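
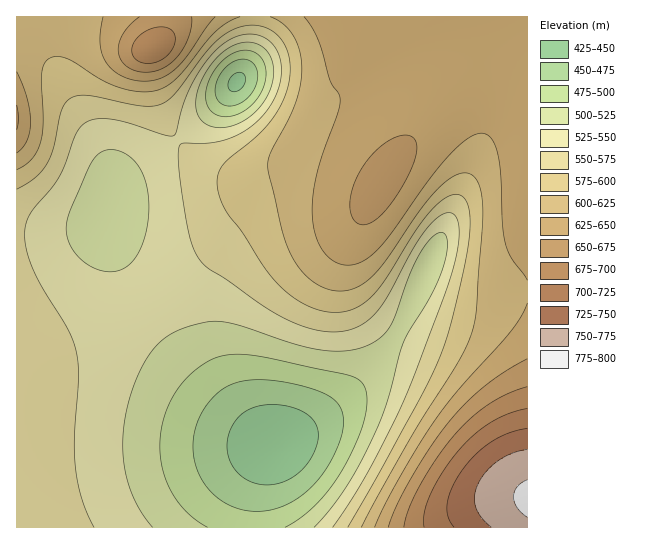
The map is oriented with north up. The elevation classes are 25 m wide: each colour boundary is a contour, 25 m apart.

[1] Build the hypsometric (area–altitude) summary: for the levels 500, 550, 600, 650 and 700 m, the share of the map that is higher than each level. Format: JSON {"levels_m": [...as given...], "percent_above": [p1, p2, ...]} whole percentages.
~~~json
{"levels_m": [500, 550, 600, 650, 700], "percent_above": [88, 59, 36, 8, 3]}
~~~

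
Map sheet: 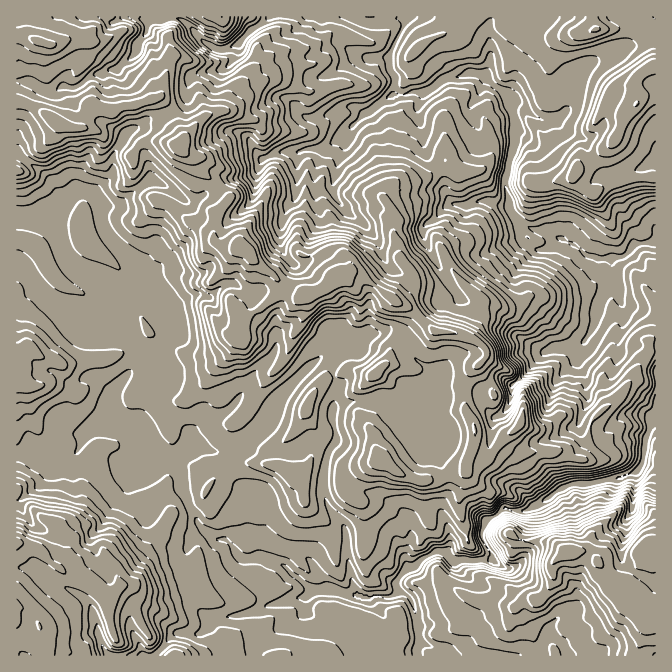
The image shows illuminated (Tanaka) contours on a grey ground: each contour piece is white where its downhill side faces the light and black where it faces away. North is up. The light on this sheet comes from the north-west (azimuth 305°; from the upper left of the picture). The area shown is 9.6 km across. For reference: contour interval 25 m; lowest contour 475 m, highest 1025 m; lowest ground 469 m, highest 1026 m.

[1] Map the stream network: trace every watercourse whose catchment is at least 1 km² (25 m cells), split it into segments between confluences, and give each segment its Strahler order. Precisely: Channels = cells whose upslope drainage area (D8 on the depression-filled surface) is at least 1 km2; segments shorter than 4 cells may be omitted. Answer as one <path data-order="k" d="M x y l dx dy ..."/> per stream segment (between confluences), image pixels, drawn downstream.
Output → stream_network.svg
<path data-order="1" d="M547 635l-5 9 0 3-2 3-5 5-78 0-2-1-3 0-10-6-7 0-10-4-3 0 0-2-4-4 0-13-1-1 0-9-2-1 0-6-1-1 0-3-2-4-7-6-1 0-6-7"/><path data-order="1" d="M95 618l0 4 2 2 0 6 3 7 2 8 5 7 0 2 3 0 2 1 42 0 3-1 18-20 25 0 9-9 0-3 1-4 4-1 20 0 1-2 15-1 2-2 5 0 7-4 3-3 7 0 1-1 12-2 7-4 6 0 2-1 5 0"/><path data-order="2" d="M307 597l5-5 3 0 2-2"/><path data-order="3" d="M365 597l10 0 2-2 3 0 2 2 10 0 6-5 0-5"/><path data-order="3" d="M317 590l11 0 2 2 8 0 2 2 15 1 2 2 8 0"/><path data-order="3" d="M398 587l0-7 17-15"/><path data-order="1" d="M407 565l8 0"/><path data-order="3" d="M415 565l9-8 3 0 8-5 12 0 7 6 13 0 1 2 20 0 2-3 0-7-3-3 0-2-5-7 0-10 22-20 6 0 2 2 16 0 4-3 8-4 4-3 10-5 5-5 3 0 7-5 3 0 2-2 20 0 1-1 7 0 2-2 5 0 1-2 15-1 5-4 5 0 4-6 5-5 0-14 3-3 0-10 3-5 0-7 5-5 0-15"/><path data-order="1" d="M128 488l2-5 14-13 1-3 0-4 2-1 0-5 7-5 5 0"/><path data-order="3" d="M179 470l5 5 0 8 1 2 0 12 4 3 0 5 6 9 2 8 17 16 10 0 3 4 2 0 5 5 3 7 5 4 15 0 3-1 2 1 5 0 5 4 3 0 2 2 3 0 4 1 11 12 2 0 5 5 2 0 8 8 5 0"/><path data-order="1" d="M57 463l5-5 3-1 3-2 6 0 4-5 4-7 0-3 2-2 0-3 10-10 3-2 5 0 6-3 6 0 1 2 3 0"/><path data-order="2" d="M159 452l3 3 2 0 15 15"/><path data-order="2" d="M194 442l-12 13-3 3-2 0 0 7 2 2 0 3"/><path data-order="1" d="M412 427l-7-4-5-5-2-5-10-10-1 0-3-3"/><path data-order="2" d="M118 422l4 0 10 5 3 3 2 0 22 22"/><path data-order="2" d="M384 400l-27 0-2 2-8 0-2 1-7 0-3 2 0 27 2 1 0 7-9 12 0 3-1 2 0 5-2 1 0 9-1 1 0 22 1 2 0 3 5 10 12 12 3 6 0 6 2 1 0 22 1 1 0 7 2 2 0 10 4 7 0 3 1 1 0 4 3 2 4 0 3 3"/><path data-order="1" d="M240 395l-3 7-12 11-6 4-4 0-1 1-5 0-4 4-1 0-10 10 0 10"/><path data-order="1" d="M430 387l-5 3-3 0-7 3-7 7-1 5-7 0-2-2-3 0-3-3-8 0"/><path data-order="2" d="M124 378l-10 10-4 7 0 12 2 1 0 7 6 7"/><path data-order="1" d="M530 368l19-18 3-2 22 0 6-5 2 0 7-6 6-14 0-5 2-1 0-5 2-2 0-5 1-2 0-3 7-13 7-7 0-12-2-1 0-5 5-4"/><path data-order="1" d="M330 348l-52 50-8 17 0 5-16 17-14 6-6 5-4 0-6 4-10 0-7-4-5-5-3-1-5 0"/><path data-order="2" d="M134 342l4 6 0 5-1 2 0 3-5 10-8 9 0 1"/><path data-order="1" d="M70 320l8 8 6 0 3 4 1 0 7 5 13 0 2-2 5 0 3-2 4 4 3 1 3 0 4 4 2 0"/><path data-order="1" d="M144 277l1 3 10 10 0 2 12 11 0 39-7 6-1 4 0 5-4 5-1 0-4 3-10 5-6 0-7 7-3 1"/><path data-order="3" d="M617 258l3-1 4 0 3-4 2 0 8-8 3-2 15 0"/><path data-order="1" d="M539 250l5 0 1-2 4 0 8-8 5 0"/><path data-order="1" d="M425 242l0-4-1-1 0-10 3-4 5-1 16-17 20 0 7-3 15 0 7 3 11 0"/><path data-order="3" d="M562 240l2 2 5 0 5 5 3 0 7 6 6 4 5 0 2 1 20 0"/><path data-order="1" d="M287 207l8-9 0-6 2-2 0-37 1-1"/><path data-order="1" d="M344 207l-7-7-3-7 0-15 1-1 0-5 2-2 0-5 1-2 2-8 5-8 0-4 3-5 0-3 2-2 0-5 2-1"/><path data-order="3" d="M508 205l4 7 15 15 3 1 4 0 1 2 10 0 7 3 3 4 4 0 3 3"/><path data-order="2" d="M92 192l-5 0-2-2-8 0-12 10-1 0-10 10 0 13 3 7 1 12 4 5 0 3 3 7 9 10 1 0 3 3 4 0 5 3 3 0 2 2 3 0 7 3 15 17 0 5 3 3 0 4 2 1 0 9 2 1 0 4 3 6 0 5 5 5 2 4"/><path data-order="1" d="M97 192l-5 0"/><path data-order="1" d="M144 185l-12 10-2 0-10 10-15 0-13-13"/><path data-order="1" d="M264 158l10-5 3 0 1-1 20 0"/><path data-order="2" d="M298 152l4-2 3 0 2-2 17 0 6-5 2 0 12-11 1 0 5-5 2 0"/><path data-order="2" d="M352 127l13-14"/><path data-order="2" d="M365 113l5-1 14-12 3-2 7 0 4-3"/><path data-order="3" d="M514 108l0 37-2 2 0 5-2 1 0 9-2 1 0 9-3 6 0 10 3 7 0 10"/><path data-order="3" d="M398 95l7 0 7-3 16 0 14-12 6-3 12 0 2-2 22 0 11 12 2 0 8 6 3 10 6 5"/><path data-order="1" d="M72 88l8-3 8-8 4-2 8 0 7-5 10 0 20-18 0-5 1-2 0-3 7-7 2-3 0-7 2-3 1-2 12 0 2-2 15 0 3 2 3 3 2 0 22 22 10 5 5 0 10-5 5 0 3-3 0-2 8-8 2 0 6-7 2 0 8-8 80 0 10 5 6 0 1 1 19 0 10-5 6 0 0 2 4 3 0 5-6 7-8 17 0 16"/><path data-order="1" d="M572 82l0 20-3 6-10 10-5 0-2 2-10 0-7-3-13-14-8 0 0 5"/><path data-order="2" d="M390 68l2 5 3 4 0 8-1 2 0 5 1 0 3 3"/><path data-order="1" d="M370 58l5 0 2-1 11 0 0 10 2 1"/>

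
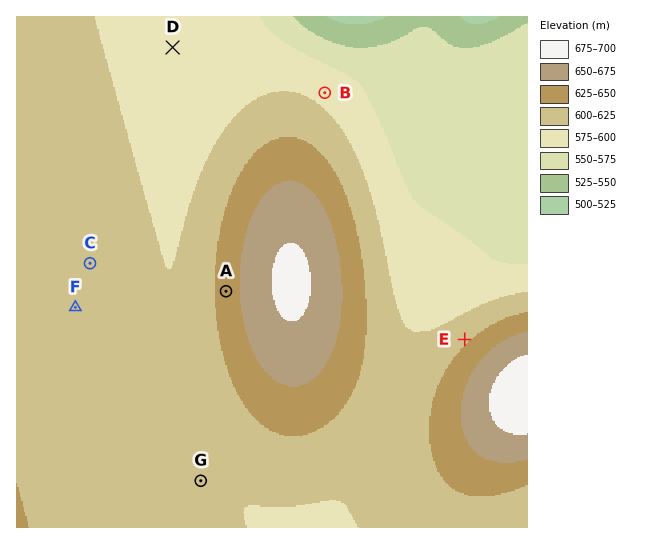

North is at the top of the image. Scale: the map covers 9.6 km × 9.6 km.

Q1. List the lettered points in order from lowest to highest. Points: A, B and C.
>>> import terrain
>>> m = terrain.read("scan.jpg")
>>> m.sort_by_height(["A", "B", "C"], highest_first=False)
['B', 'C', 'A']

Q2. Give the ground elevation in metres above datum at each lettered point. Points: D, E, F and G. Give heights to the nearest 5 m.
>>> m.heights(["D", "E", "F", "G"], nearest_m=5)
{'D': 590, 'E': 620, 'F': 610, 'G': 605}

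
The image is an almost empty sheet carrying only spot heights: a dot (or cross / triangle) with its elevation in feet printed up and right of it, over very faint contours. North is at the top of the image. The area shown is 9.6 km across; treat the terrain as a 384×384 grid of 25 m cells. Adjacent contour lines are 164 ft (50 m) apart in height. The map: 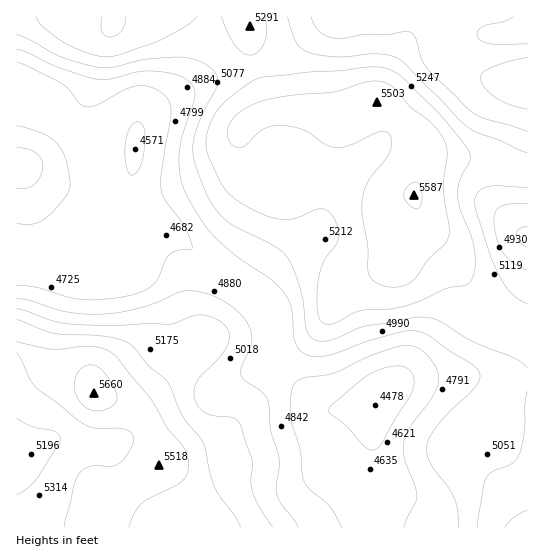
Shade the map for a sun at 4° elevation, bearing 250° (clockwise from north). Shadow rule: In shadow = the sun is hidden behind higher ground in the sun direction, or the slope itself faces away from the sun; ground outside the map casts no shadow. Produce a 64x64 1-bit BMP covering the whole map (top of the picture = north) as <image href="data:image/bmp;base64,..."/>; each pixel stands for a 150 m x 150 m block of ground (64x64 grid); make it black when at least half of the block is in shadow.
<image width="64" height="64" href="data:image/bmp;base64,Qk0+AgAAAAAAAD4AAAAoAAAAQAAAAEAAAAABAAEAAAAAAAACAAATCwAAEwsAAAIAAAAAAAAA////AAAAAAAAAAAP+PAAAAAAAA//+AAAAAAAH//wAAAAAAA///AAAAAAAP//8AAAAAAB///4AAAAAAf///gAAAAAB/v/8AAAAAAP///wAAAAAA////AAAAAAH///8AAAAAAf///wAAAAAB////gAAAAAP///+AAAAAB////8AAAAAP////wAAAAP/////gAAAB/////+AAAAP////jwAAAA////gAAAAAD///8AAAAAAP///gAAAAAB//z+AAAAAPP/+P4AAAAD///4/gAAAAP//+H+AAAAA//+Af8AAAAH//wD/gAAAB///gf8AAAAP//+B/gAAAB8//4HwAAAAPwH/gAAAAAA/AAAAAAAAAH8AAAAAAAAAfwAAAAAAAAD/AAAAAAAAAf8AAAAAAAAH/wAAAAAAAA//AAAAAAAAD/8AAAAAAAAP/wAAAAAAAB//AAAAAAAAH/8IAAAAAAAf/x4YAAAAAB/+HhwAAAAAD/w/HgAAAAAP/D+eAAAAAA//f54AAAAAD/9/jAAAAAAP/34MAAAAAB//AAAAAAAAH/8AAAAAAAA//wAAAAAAAH//AAAAAAAB//8AAAAAAAP//wAAAAAAA///AAAAAAAH//8AAAAAAAf//wAAAAADB///AAAAAB+D//8AAAAA/4B/8AAAAAD/gA4AAAAAAf+AAAAAAAAB/4AAAA=="/>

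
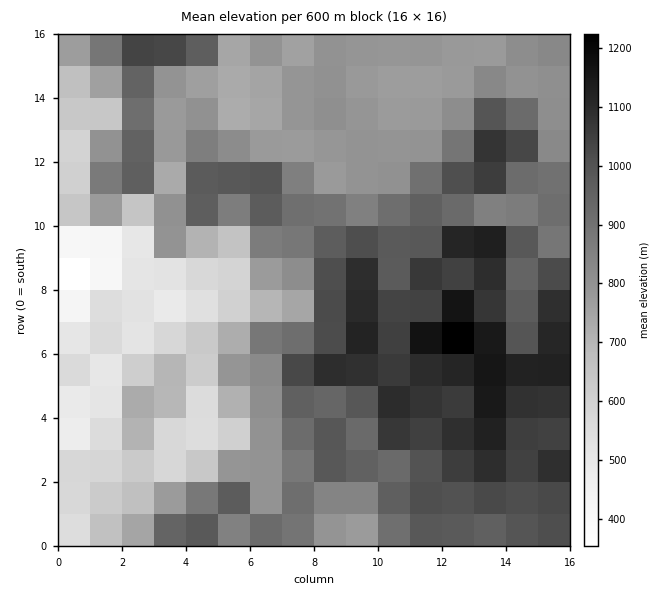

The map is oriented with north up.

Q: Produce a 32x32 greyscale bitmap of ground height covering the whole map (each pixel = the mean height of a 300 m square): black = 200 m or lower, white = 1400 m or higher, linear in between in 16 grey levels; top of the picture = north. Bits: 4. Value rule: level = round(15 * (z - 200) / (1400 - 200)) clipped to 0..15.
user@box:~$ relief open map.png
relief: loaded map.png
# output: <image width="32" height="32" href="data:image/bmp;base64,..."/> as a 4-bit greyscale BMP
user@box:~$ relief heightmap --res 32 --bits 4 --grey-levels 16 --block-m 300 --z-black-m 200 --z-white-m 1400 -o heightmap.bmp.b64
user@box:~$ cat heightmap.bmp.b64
<image width="32" height="32" href="data:image/bmp;base64,Qk12AgAAAAAAAHYAAAAoAAAAIAAAACAAAAABAAQAAAAAAAACAAATCwAAEwsAABAAAAAAAAAAAAAAABEREQAiIiIAMzMzAERERABVVVUAZmZmAHd3dwCIiIgAmZmZAKqqqgC7u7sAzMzMAN3d3QDu7u4A////AEVWeJqph4uYeIeZqqmZqqpFZmeKqZh6qIeHiaqqqqqqRWVXiJq5eKmIiJqqqqqqqlVVVmZ4qXeJiImaqqq6qrtVVVVVVoiHeZqZmaqru6u7RUVlRFVnh3qqmpmqu7u7u0RFZlRFVnd6uZq6qrzLuqszNWdUREWIi7mZu7u7y7urMzVnZVRHl4qZmry7q8u7u0Q1Z3ZUaHiaqau7u6vMy7xURFZ2RYd4q7u7u7u7zMzMVURGdVeGeau8yqvLzMy7vEVUNWVWZ5mpm8urzM3cuqw0VUREVWeImJzLu83dy6q8M0VERFRWZmery7qrzcqqvDNFVERERWZnmruruqzKmrsiM0REREV3d5zKqrurypq7ISI0RFVGeIiby6mrq8uZqjIiJGdlVomJmqu5mr3cqZkzNDaJhmeJiZqqqaq7u7qYRmZViZl4mZmamZmqmYiJmFeIhViqmaqZmIiJmZmIiJlGiZlmqpqqmHd4eJqqqpiJRomqlYqqqYd3eHeJqry4ikaJmpWJmId3d3h4iJq8uXhVZ4qWiXd3d3eHeHd5q7qIVVZ6lnh2d3eId3d3eKupiGZWioZoZ2d3h3d3d3iamHhmZ6l3Z2d3eId3d3d3iId4ZnmpiIdnhniHd3d3d3iHiGeJq6qZd4d4iId3d3d3iIh4mau6qXeId3d3d3d3d3iI"/>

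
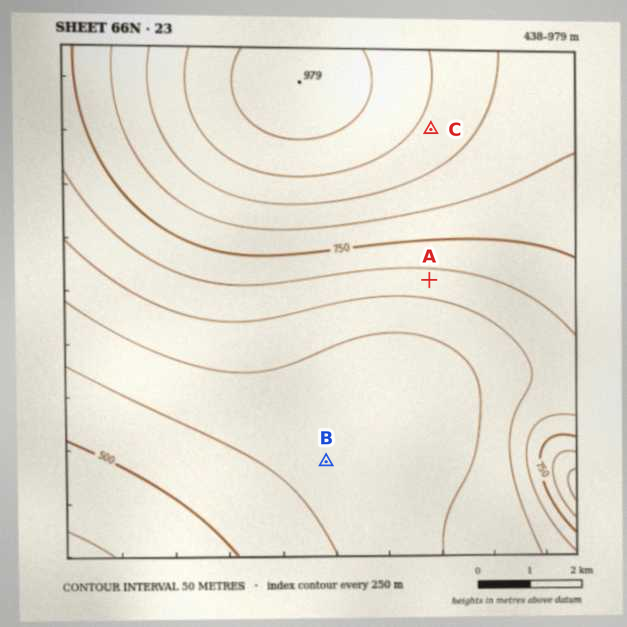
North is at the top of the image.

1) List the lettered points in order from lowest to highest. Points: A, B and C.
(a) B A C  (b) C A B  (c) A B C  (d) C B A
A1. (a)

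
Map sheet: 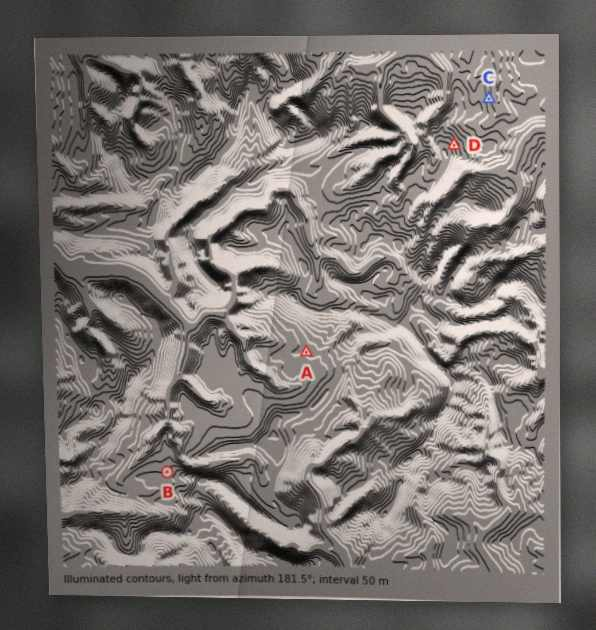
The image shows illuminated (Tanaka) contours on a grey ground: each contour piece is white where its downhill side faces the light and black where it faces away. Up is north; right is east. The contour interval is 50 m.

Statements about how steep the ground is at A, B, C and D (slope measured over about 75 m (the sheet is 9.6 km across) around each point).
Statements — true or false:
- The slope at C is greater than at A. true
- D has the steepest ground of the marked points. true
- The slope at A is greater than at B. false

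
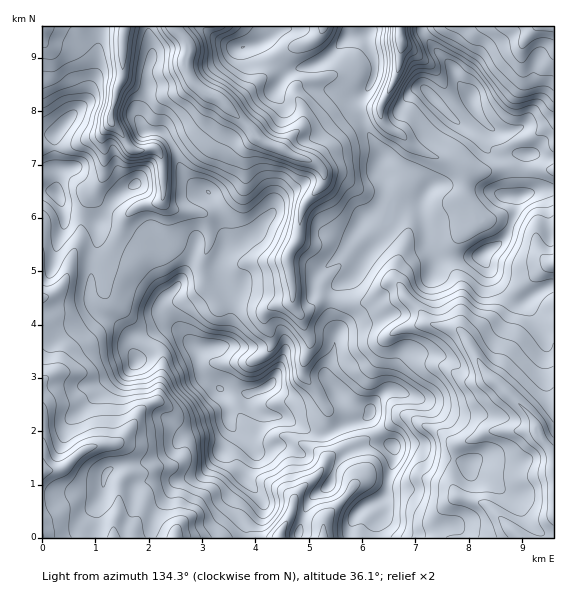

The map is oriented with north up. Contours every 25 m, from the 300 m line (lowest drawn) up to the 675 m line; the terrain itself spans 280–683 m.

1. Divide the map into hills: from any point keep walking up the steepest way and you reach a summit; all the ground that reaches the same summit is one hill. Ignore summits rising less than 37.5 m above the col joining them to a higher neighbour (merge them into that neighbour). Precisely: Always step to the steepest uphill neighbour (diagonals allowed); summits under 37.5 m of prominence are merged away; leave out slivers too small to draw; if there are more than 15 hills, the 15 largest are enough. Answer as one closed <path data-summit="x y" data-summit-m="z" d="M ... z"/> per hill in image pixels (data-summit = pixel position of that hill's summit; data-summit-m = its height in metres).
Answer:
<path data-summit="269 385" data-summit-m="683" d="M400 26l-76 0-3 7-10 9-19 5-16 10-5 4-5 14-37 31-26-15-12-11-5-12 3-21-4-8-12-13-48 1-3 52-5 10-7 30 21 30 6 2 18-2 6 6 2 12 0 30-3 5-21 4-12 9-9 22-14 22-5 2-18-4-8 1-3 5-3 13-8 13-17 10 1 239 511-1-1-274-6 3-26 20-10 10-8 14-35 29-11-10-28-6-24-27-4-9-5-5-9 1-15 16-9 4-42-4-18 14-4 0-6-9 0-17-6-30 11-18 5-32 18-20 4-11-3-7-9-7-21-7-10-6 11-14 7-5 16 3 39-26 24 2 3-4 17-38 3-19z"/><path data-summit="471 99" data-summit-m="569" d="M553 26l-152 0 1 22-4 24-17 35-2 2-24-2-39 26-16-3-7 5-11 14 10 6 21 7 9 7 3 7-4 11-18 20-5 32-11 18 6 30 0 17 6 9 8-2 14-12 42 4 9-4 15-16 9-1 5 5 4 9 24 27 24 4 8 4 0-47-8-16-2-17 8-15 22-17-15-23 0-23-3-5 13 3 15 0 17-4 46 2z"/><path data-summit="57 195" data-summit-m="564" d="M124 26l-82 1 1 271 16-9 8-13 3-13 3-5 8-1 18 4 5-2 14-22 9-22 12-9 21-4 3-5 0-30-2-12-6-6-15 2-9-2-21-30 7-30 5-10z"/><path data-summit="483 255" data-summit-m="568" d="M515 167l-24 4-26-2 1 27 15 23-22 17-8 15 2 17 8 16-2 44 8 11 25-18 29-35 26-20 7-3 0-92z"/><path data-summit="244 47" data-summit-m="500" d="M323 26l-149 1 11 12 4 8-3 21 5 12 12 11 26 15 37-31 5-14 5-4 16-10 19-5 10-9z"/>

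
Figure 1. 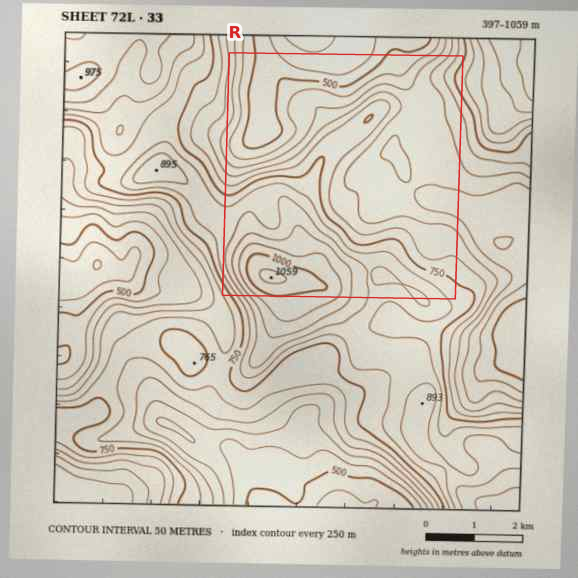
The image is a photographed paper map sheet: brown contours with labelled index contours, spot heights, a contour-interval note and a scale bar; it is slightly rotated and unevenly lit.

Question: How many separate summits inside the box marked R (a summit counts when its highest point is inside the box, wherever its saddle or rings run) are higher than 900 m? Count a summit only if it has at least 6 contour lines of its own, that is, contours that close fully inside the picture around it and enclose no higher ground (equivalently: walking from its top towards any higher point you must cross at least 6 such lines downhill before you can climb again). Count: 0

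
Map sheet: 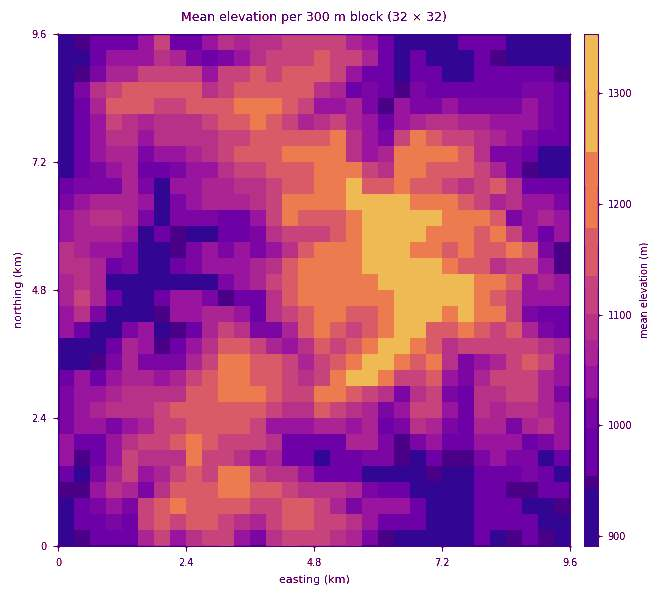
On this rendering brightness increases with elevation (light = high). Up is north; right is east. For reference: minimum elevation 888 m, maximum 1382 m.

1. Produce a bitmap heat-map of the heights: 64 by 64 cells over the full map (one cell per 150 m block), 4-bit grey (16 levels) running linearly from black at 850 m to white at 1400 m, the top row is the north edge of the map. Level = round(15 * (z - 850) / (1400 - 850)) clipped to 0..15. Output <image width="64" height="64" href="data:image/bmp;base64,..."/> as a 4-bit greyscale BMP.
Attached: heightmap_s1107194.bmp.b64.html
<image width="64" height="64" href="data:image/bmp;base64,Qk12CAAAAAAAAHYAAAAoAAAAQAAAAEAAAAABAAQAAAAAAAAIAAATCwAAEwsAABAAAAAAAAAAAAAAABEREQAiIiIAMzMzAERERABVVVUAZmZmAHd3dwCIiIgAmZmZAKqqqgC7u7sAzMzMAN3d3QDu7u4A////ACIjMzRCRoZVZ3d3ZDVnh4dndmZUMiEREREjMyIjMyIiIzNDNDJXhmZ3eIhlRniHh3d3dlQyIiIhESIzMiMzMzISM0NEM2iHd3iIh2VWeIiIeHd2VDMzMyIREjMzMzMyIRI0REQ1aIiIiZiId3Z3iJmHd3dlREREMiESM0MzQyIiEzRERUR5mZmYmZiHdneJmIdlVWZlVUMhERI0RDQyIjIiNFVVZFeJqpiJmZiHiJh4h2ZURGZlMhEREjREQyIzMzIkVVZlRniamIiamYiZh2d3dlVDNVQyESISNEQyI0RDQyNWd3ZUZ4mYiJqqmYiHZmZmZmQiIiESMhIjRDI0RDJEI0Znh2VWeJiImqmHeIdlVEVVMhEREiIyEjREMzREIkQiNFaHZmZnmYiJmXVVZ2QyIiIRIzITMzIiNERERUMjVCM0VndmdmeJh4iHVVVEVDIiIiRUMyNDQiI1VURUMjRVQ0RWeHd2d5qHd2VWd1MiIkVVZlRCJFRCM0VVRVMjRWVTRVZ4d3eJq5h2ZniHQ0QzNGdlVTI1VEI0VmVVQ0RVVVQzVWeIeJmqqIiIh3U1QzRUVmZjI0ZVUjRWZVQ0VmZFVVRERWiId4mZiIh3VFRFVWVWdkJEZ2ZTJVZmVEZmZVVWZmZVVmZ3eImYiHZmZFd3dlZlQ1V3ZmQkZmVFZ3ZVRFVmZndmd4iIiZmId3d1Z4h3ZmVDRnd3dCR3ZWZ3ZmVFVVZmd3d3eJiJmIiJiHZniId3dmNFeHdlJHdmd3ZmVUVVVmZ3dmd3mYmZmamHdniZmHd3dURnh1Qkd3Z4hmZUVVZmZnd2ZmeJmZmaqYiIeIq6mYiHVVeHUzRnd3eHZlVVVVVWZmZmZniZqqqYiYd3eKu7qql2Z4hkRVZ4eIdmVSNFM0VmZVVmd4mqqZmZh2ZnibzMqYh4mGQ1ZneIiGZlEjMzRWZUVVZniZqZmZiHV3d4msyqqYmYdkRFVniId2URIjM1ZlNFRGZ4iZmZiHZXh3iavMy6mal1VVZ2eJh3ZRERIjRWZDM0VmeJmYh3dWeIeJqrzMy5qWV2d3d4l3ZmMhERJGZlMiRFZ3iId1VVaImHiaq7zbqnaId3d3iHdmZUIiETVmUyIjRWd3dkNFZ4mYd4maq8uqeJmIh3iHVmVFZVMhE0VCI0NGZ3ZlNWd4iamIeJmqy7qIq6iIiIdTIzVmdTIRJDI1VVZnZmQ2d4iZqpiIiZrMy6m8y5mYdkM0JWZ2QyESI0ZmZmZlU0Z3iZqqqZmJmszdus3MupdkM2VVZ3dUMREkVmZlVERCVniJmqqqmaqr3e273cqpd2Y0ZlZndlQhESNFVVQyIiNWeImqqqqZqqzu7sztypiJh0VmVmd3UyIhEjQzMiNVVWd4iaqqqZq6vN3u3e7LmaqXRmZmd3ZTJDIRIhEiNWZmd3iZqqqpqru83N7t3cy7lmVWVVZ3dlM1QhIiM0RWVWZ3eJmpqqqrzM3czdy6qphmZnZTNndmU0VCEjRVVWVVZmZ3iZmqqqvd3Mu8yph3dmiqhkMmdmZUVTISI0VWVEVmVVZ5maqqrMzMu6upiZmHirqGQjZmZVVlMiIiI0VDVlRFZ2iYmZqru7u6mZirqXiqmXUyRlZlZmVDI0MiIiRVQ1Z4d5iImaq7u7uqqruoiamHYyRlVmZmZlQiRDMiIjM0VniHd3iJq8y7zLu7upirp2VDRmVmZmZmVDI0VURDM0VniZh4iJmrzczMy7qqmbuFREVmVVVmZmZlQiRVVVVVVWeKqZqYmrvN3d3Mu7u7qXRnZmVVVWZmZmZTJFVVZmZmZ4qpq6mbvN3cu7u7uql2VXZlVVRVVlZmZkIkVmZmZnd3ipiauqvMu8upmZmYd2Z3dVVEREVVVVZmUjVmZmZmZ3eKmJq6m7qZq6mIiHdmeIhlRERDREREVmVCNVVWZmZmZ4iImrmbuYiKqYiHd3iIhlQ0QzMzM0VWZDMjREVWZ3d3d3iauoqod3m6mYiIiHdmUyMyIiNFVmZlRUVmZmd3eIiZiaq6iJhmebqpmZmXZlVDIiISI1VVZmVGVFZnd3iIiZmZqbuHd1Z4uqqqqodlVDMyIiIzRFZmZVZmZWd3iIiIiaqZqoZlRWiru6qYd2VVREMjMiNEVndmVmZmZ3d4iIiImZial2VEZ4q5mIh3ZmZVQ0RCM0VWdmZmZ3d2d3eIiId4h5mIdlNGeJiHd3dmZmVERDEzRVZ2ZmZ3d3d3iJmYh2Z3iHdmZDVndndmZmVVZVREMSNFZ4d2ZmZneIiZqqmIdVVndlVUNWVVZ2VWZVVWVEMyM0VnmYh3Z3eIiZmrupmYZEZ3ZUM1ZURWZVVVVFVVQyIzVniJmZiHiYiIiZqZmZmGREVlQyRVVEREREREVVVDMjRWd4iIiZmZh3eImZmZmIdmU0VTIkVUMzNEREREREQyM0V3d4iImImGV4iZiIiIh2d0M0QyNFQzMzNEQ0RERDIjNGdmeIeIiIZXiIiIiIiIiHVDIiIkQzMiMzMzREMzMiI0VmZWd4d3dFd3d4eIiIiIdmVUMiMzMyIjMzMzMzMhIjRFVlV3dmVTVlVWd3iIiIiHdlQyEzMzIiMzMjMyIiEiI0VVRGdmVDIzNFZ3d3h4iHd3VCITMiISMzMiIiIiEiIzRFVEZ3VCNEVmZ3d3d4iIdnZUMhIiISM0QzIhERESIzMzRDRndTJWd3ZWZnd3h3d1ZUQyIREhIzMzMzMiIi"/>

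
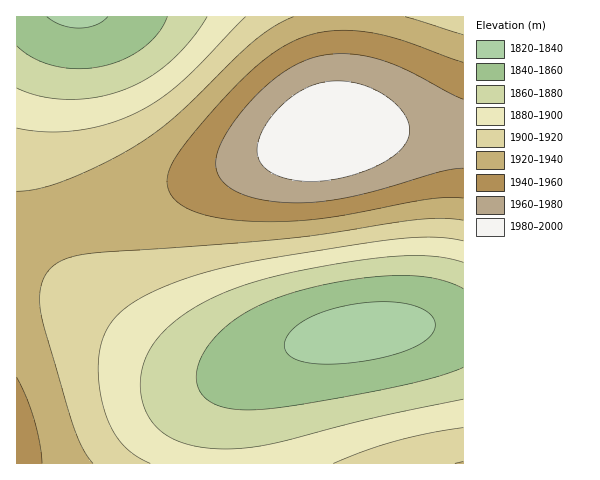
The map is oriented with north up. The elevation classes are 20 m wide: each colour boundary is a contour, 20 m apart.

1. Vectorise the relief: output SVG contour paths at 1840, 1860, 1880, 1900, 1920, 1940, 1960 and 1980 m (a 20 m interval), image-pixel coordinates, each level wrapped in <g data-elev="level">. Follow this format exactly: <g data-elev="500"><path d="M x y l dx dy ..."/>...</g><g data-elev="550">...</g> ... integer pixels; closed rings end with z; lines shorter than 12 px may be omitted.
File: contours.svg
<g data-elev="1840"><path d="M311 363l-13-3-9-5-4-6 0-8 4-8 9-8 12-7 15-7 36-8 35-1 14 2 11 4 9 6 5 7 0 8-7 9-11 8-16 7-22 5-25 5-24 1z"/><path d="M108 17l-12 8-18 3-17-3-14-8"/></g><g data-elev="1860"><path d="M463 367l-31 11-48 11-86 16-43 5-25-1-18-6-12-11-4-14 2-11 4-12 9-13 11-12 12-10 15-9 35-16 53-13 55-6 21 0 19 2 17 4 14 7"/><path d="M167 17l-9 16-15 15-20 12-22 7-24 2-23-3-21-8-16-12"/></g><g data-elev="1880"><path d="M463 399l-92 19-101 26-27 4-25 1-17-2-16-3-13-6-11-7-8-8-7-12-4-13-2-13 2-14 4-14 7-13 11-12 13-12 16-12 39-19 28-9 32-8 84-14 27-2 23 0 20 2 17 4"/><path d="M207 17l-17 24-21 21-22 16-23 12-28 7-28 2-27-3-24-8"/></g><g data-elev="1900"><path d="M150 463l-20-11-14-17-11-22-6-27 0-26 4-23 10-17 17-15 22-13 30-12 33-10 37-8 148-23 35-2 28 4"/><path d="M463 428l-34 5-34 8-30 10-32 12"/><path d="M246 17l-66 66-22 17-22 13-30 11-30 7-30 1-29-4"/></g><g data-elev="1920"><path d="M93 463l-10-15-9-21-33-113-1-16 2-14 5-12 9-8 15-7 23-4 193-14 134-20 23-1 19 2"/><path d="M463 35l-58-18"/><path d="M294 17l-20 9-19 14-77 74-19 16-21 14-34 19-38 17-27 9-22 2"/></g><g data-elev="1940"><path d="M42 463l-2-21-6-23-8-22-9-20"/><path d="M463 62l-61-22-34-8-19-2-17 1-17 2-15 5-17 9-18 12-18 16-21 21-28 31-19 25-9 16-3 13 1 8 4 7 7 7 9 6 26 8 34 4 32 1 34-3 35-5 77-15 20-1 17 0"/></g><g data-elev="1960"><path d="M463 99l-56-29-29-11-16-4-16-1-16 0-14 3-15 5-16 9-16 12-16 15-16 19-12 19-7 15-2 13 1 8 4 7 6 7 9 6 26 8 31 3 27-1 29-5 32-8 59-17 23-4"/></g><g data-elev="1980"><path d="M302 181l21 0 24-4 23-8 19-10 13-11 7-11 0-12-5-12-9-10-13-9-14-7-15-5-16-1-14 1-14 5-13 7-16 12-13 16-8 16-2 14 3 10 10 10 14 6z"/></g>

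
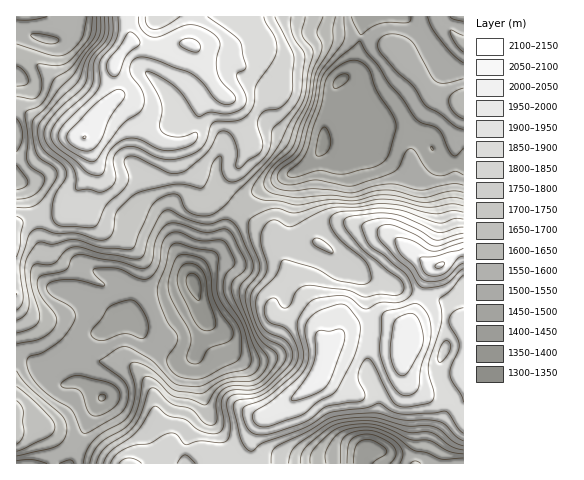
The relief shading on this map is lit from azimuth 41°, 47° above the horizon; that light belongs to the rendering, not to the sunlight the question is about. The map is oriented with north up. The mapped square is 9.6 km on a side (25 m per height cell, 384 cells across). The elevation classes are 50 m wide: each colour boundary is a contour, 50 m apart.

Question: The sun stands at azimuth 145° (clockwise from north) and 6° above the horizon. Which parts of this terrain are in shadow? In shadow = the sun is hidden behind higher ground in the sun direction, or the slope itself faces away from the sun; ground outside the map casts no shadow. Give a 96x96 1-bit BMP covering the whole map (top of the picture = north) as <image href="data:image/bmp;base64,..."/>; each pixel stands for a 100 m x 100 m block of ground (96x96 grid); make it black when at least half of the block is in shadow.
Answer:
<image width="96" height="96" href="data:image/bmp;base64,Qk2+BAAAAAAAAD4AAAAoAAAAYAAAAGAAAAABAAEAAAAAAIAEAAATCwAAEwsAAAIAAAAAAAAA////AAAAAAAAB/+AAAAAAAAf+AAAB//AAAAAAAA/+AAAB//AAAAAAAA/8AAAD//AAAAAAAAf4AAAD//AA/wAAAAHwAAAD//gB/4AAAAAAAAAD//wB/4AAAAAAAAAH//xx/8AAAAAAAAAH//55/8AAAAAAAAAH//49/8AAAAAAAAAP//4///wAAAAAAAAP//4///8AAAAAAAAf//8////AAAAAAAA///8////gAAAAAAA///8////4AAAAAAB///8////8AAAAAAB///9/////AAAAAAD/////////gAAAAAD/////////wAAAAAD/////////4AAABgD/////////4AAAB4D/////////4AAAD4H/////////4AAAD8D/////////4ADAD8D/////////4AHAD8AB////////wAHgB8AB////////gAPgB4AB////////gAPgAgAA//3/////wAPgAAAAf/H/////4APwAAAAP8H/////4AP4AMAAHAH/////+AP8AcAAAAH///7//gf+AcAAAAH///5//w//AcAAAAH///5//4//AcAAAAH///9/////AAAAAAH/////////AAAAAAH////////+AAAAAAP////////+AAAAAAH////////8AAAAAAH////////wAAAAAAD////////gAAAAAAD//////f+AIAAAAAB/////+f8AfAAAAAB/////4fwA/gAAAAB/////wfAA/4AAAAB/////AOAH/8AAAAA///8+AAAP/8AAAAAf//4YAAAP/8AAAAAP//wDAAD//8AAAAAAH/4HgAP//8AAAAAAB/8HwB///8AAAAAAAf/P//////AAAAAAAB////////8AAAAAAB/////////AAAAAAB/////////gAAAAAB/////////wAAAAAB/////////4AAAAAB/////////8AAAAAA/////////+AAAAAAP////////+AAAAAAH////////8AAAAAAH//////7/4AAAAAAD//////z/gAAAAA4B//////jAAAAAAA4A//////DgAAAAAA4Af////+DwAAAAAAQAP////8D4AAAAAAAAH////4D+AAAAAAAAH////wD//AAAeAAAH////AD//gAAPAAAD///+AD//gAAGAAAD///8AD//wAAAAAAD///4AD//wAAAAAAB///wAD//4AAAAAAB///gAD//8AAAAAAA///AAD//+AAAAAAA//+AAD///AAAAAAAf/8AA////AAAAAAAf/4AB////AAAAAAAf/wAB///+AAAAAAAP/gAD///+AAAAAAAP/AAD///+AAAAAAAP+AAD///+AAAAAAAH8AAH7///AAAAAAAB4AAHz///gAAAAAAAAAAHD///wAAAAAAAAAAGD///wAAAAAAAAAAAD///4AAAAAAAAAAAD///8HgAAAAAAcAAD///8P8AAAAAAfAAD///8P/gAAAAA/4AD///4f/4AAAAA/8AD///4f/4AAAAA/8AD///4f/wAAAAB/4AA="/>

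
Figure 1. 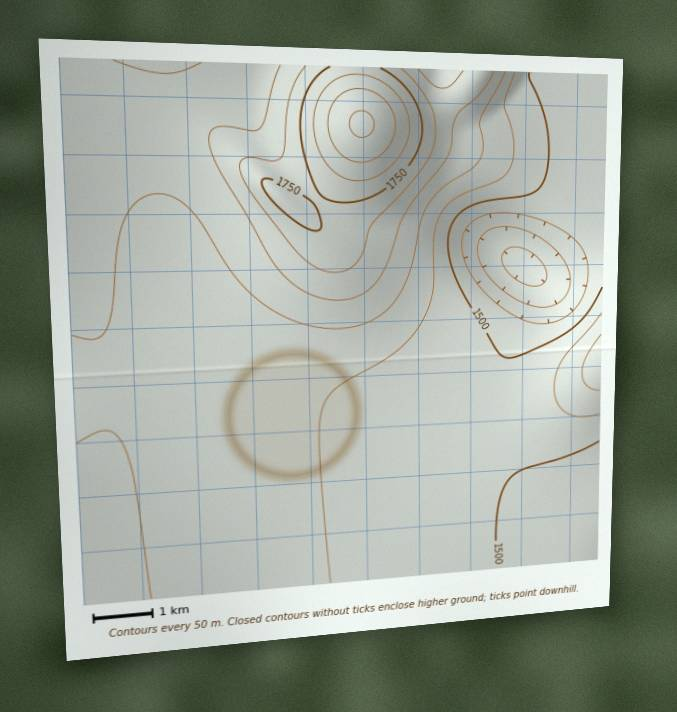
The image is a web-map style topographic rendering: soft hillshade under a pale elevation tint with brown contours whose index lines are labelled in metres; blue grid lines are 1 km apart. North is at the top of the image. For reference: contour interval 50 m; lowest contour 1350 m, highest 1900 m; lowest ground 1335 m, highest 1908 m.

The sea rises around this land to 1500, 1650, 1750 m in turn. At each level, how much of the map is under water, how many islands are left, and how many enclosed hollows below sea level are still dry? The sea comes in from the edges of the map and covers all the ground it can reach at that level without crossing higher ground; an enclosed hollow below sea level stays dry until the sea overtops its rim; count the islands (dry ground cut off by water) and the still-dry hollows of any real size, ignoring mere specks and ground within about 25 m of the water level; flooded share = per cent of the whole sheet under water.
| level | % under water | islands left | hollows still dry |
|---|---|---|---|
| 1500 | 16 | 0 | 0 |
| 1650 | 86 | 0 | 0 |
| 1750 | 95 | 0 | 0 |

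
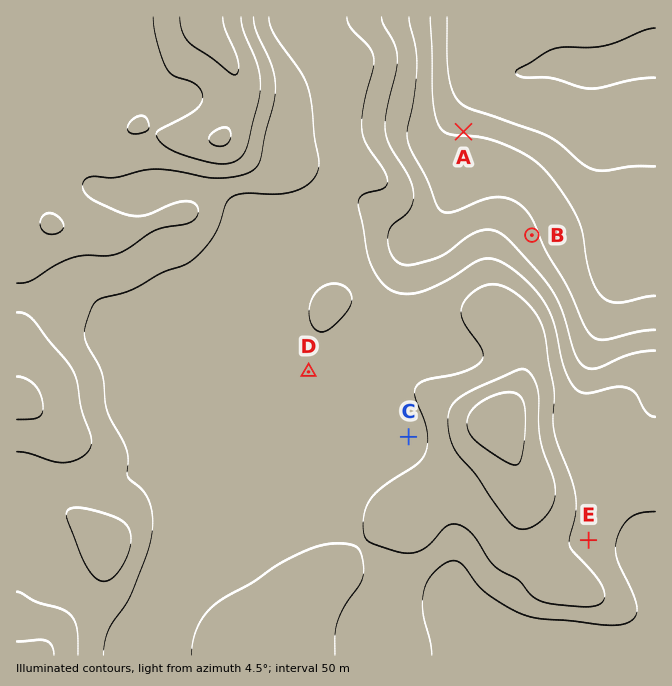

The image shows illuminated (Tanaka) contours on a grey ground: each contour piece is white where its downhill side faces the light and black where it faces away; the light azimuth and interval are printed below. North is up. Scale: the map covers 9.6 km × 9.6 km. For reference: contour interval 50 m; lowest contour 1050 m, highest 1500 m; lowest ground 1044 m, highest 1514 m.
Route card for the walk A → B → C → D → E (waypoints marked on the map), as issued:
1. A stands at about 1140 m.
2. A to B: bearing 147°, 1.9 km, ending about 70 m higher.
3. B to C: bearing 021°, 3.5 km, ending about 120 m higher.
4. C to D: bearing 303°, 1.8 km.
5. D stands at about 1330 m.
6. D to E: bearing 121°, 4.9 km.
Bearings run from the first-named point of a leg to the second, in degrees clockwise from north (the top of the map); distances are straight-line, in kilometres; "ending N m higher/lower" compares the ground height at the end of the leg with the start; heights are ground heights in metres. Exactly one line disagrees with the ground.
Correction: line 3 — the bearing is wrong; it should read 211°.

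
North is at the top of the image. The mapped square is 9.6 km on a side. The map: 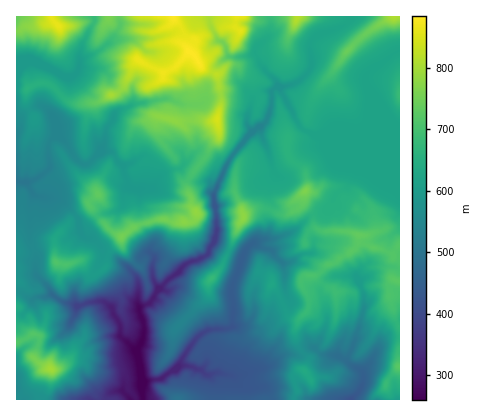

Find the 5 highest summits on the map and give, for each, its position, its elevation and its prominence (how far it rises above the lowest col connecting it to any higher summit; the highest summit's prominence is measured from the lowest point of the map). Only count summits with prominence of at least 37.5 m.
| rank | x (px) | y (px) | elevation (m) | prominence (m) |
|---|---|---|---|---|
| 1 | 188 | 52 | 884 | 624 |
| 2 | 58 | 24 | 864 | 183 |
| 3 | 218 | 118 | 848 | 60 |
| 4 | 50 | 368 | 798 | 244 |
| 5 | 196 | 212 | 783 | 86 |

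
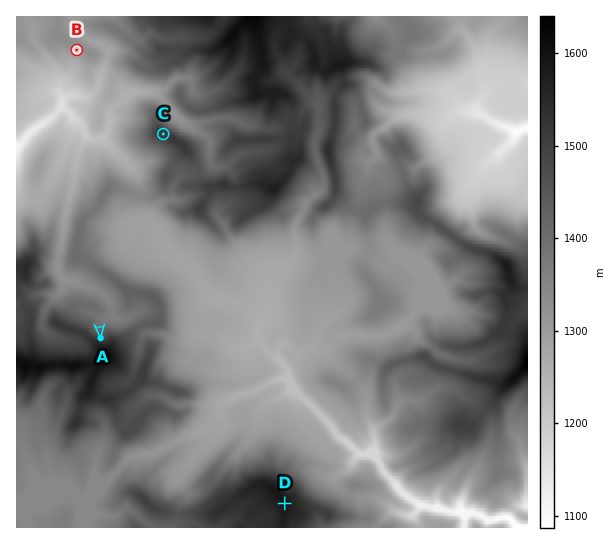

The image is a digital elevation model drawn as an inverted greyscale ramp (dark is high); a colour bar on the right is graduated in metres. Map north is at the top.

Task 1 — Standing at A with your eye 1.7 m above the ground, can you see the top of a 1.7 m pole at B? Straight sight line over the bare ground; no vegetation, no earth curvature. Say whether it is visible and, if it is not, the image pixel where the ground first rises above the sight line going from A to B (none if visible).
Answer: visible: true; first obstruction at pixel None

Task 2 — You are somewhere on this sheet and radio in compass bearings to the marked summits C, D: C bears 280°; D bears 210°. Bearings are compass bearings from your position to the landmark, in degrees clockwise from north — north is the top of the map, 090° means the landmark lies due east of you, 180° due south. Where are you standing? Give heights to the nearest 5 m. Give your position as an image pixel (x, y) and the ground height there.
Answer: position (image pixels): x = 467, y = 188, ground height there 1200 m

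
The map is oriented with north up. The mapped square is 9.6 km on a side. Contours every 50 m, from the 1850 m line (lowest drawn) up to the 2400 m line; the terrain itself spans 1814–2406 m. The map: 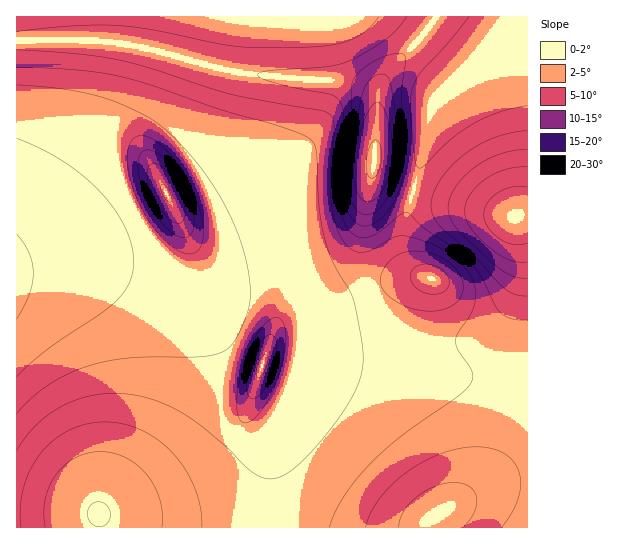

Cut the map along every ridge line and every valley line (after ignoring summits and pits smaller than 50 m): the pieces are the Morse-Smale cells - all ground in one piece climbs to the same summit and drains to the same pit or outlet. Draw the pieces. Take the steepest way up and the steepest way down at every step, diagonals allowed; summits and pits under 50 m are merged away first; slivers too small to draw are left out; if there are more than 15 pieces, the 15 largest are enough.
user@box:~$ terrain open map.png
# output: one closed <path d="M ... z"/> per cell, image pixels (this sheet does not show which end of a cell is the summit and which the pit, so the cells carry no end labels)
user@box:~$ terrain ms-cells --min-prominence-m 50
<path d="M435 16l-418 0-1 25 73-1 38 4 17 5-7 14-8 32-13 31-1 20 5 28 7 19 12 24 29-18-7 9-20 11 16 26 25 23 15 7 14 1 35-4 75-15 18-8 14-12 11-24 11-48 2-67 3-12 11-17 33-35 12-16z"/><path d="M74 267l-35 0-23 4 1 244 85-2 51-20 38-18 31-22 14-16 0-3-9-9-4-10-6-57-2-9-14-23-24-23-36-20-39-12z"/><path d="M302 356l-3 0-2 3-9 34-19 40 0 49-3 46 262-1-1-150-56 0-74-5-68-9z"/><path d="M89 40l-67 0-6 2 1 227 24-4 29-1 45 4 84 16 78-1 16 10 8 15 34-4 33-11-7-31 4-54-5 17-7 12-10 10-14 8-102 20-22 1-23-8-25-23-16-25-40 19-31 9 36-13 33-17-19-44-4-17-1-23 2-13 12-26 8-32 7-14-17-5z"/><path d="M415 193l-3 1-8 32 0 25 5 12 10 10 8 4-28 3-25 9-5 5 11 17 13 13 20 12 21 7 27 0 9-3 17-9 14-14 12-20 7-26 0-32-4-22z"/><path d="M527 16l-10 0-1 7-5 10-78 69-4 11-8 48-8 32 96 23 19-1z"/><path d="M527 216l-11 1 4 22 0 32-7 26-10 18-24 21-18 7-27 0-11-3-18-8-12-8-24-23-8 0-15 6-44 6-1 29-2 13 30 8 68 9 74 5 56 0z"/><path d="M515 16l-78 0-21 27-25 26-11 17-3 12-1 59-3 18 6 6 28 11 6-1 8-30 8-48 4-11 78-69 5-10z"/><path d="M270 427l-5 6-11 6-17-4-15 18-24 18-33 17-46 19-21 8-81 0-1 12 249 1 4-46z"/><path d="M70 264l-30 2 55 3 39 11 43 23 24 23 7 9 9 23 6 57 4 10 10 10 10-21 28-85 11-12 15-4-8-20-16-10-78 1-84-16z"/><path d="M373 172l-6 26-6 44 2 31 6 19 30-12 28-3-8-4-10-10-5-12 0-25 8-33-33-12z"/><path d="M301 313l-15 4-9 8-4 6-26 83-10 19 5 4 12 2 11-6 7-8 12-23 8-20 8-31z"/><path d="M369 292l-28 11-40 5-1 2 2 3 23-2 36-10 8 0 6 6z"/><path d="M139 217l-33 18-17 6 12-2 22-10 16-8z"/>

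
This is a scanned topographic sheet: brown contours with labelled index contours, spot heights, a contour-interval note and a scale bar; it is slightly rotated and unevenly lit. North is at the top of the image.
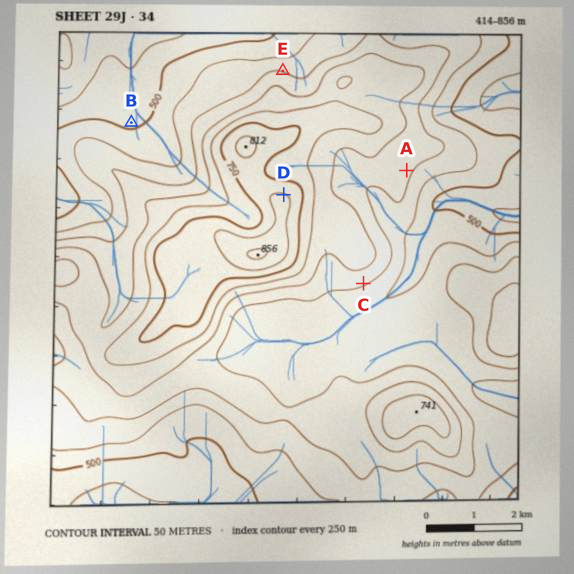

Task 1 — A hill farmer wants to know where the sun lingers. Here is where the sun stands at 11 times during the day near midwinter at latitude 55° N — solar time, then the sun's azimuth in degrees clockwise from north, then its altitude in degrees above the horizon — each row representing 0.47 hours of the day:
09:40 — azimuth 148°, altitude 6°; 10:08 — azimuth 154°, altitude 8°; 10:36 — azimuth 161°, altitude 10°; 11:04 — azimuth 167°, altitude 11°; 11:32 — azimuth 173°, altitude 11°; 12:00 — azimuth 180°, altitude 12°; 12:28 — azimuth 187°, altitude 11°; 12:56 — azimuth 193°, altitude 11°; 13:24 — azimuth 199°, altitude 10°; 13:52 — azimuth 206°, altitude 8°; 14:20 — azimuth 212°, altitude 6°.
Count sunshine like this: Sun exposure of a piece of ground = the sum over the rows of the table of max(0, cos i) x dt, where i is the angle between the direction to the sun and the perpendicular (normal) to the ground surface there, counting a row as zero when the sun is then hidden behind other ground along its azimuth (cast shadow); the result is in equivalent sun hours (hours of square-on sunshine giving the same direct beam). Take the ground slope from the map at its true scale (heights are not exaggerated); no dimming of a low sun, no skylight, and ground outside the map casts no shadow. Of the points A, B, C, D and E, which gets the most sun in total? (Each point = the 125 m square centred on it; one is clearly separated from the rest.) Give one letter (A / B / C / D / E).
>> C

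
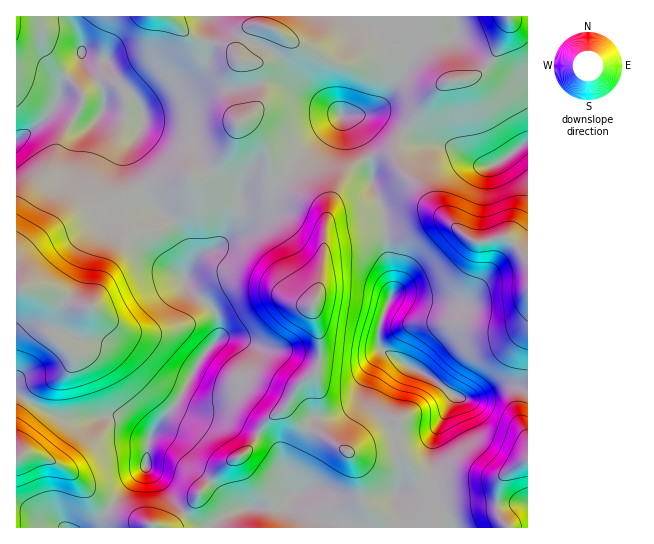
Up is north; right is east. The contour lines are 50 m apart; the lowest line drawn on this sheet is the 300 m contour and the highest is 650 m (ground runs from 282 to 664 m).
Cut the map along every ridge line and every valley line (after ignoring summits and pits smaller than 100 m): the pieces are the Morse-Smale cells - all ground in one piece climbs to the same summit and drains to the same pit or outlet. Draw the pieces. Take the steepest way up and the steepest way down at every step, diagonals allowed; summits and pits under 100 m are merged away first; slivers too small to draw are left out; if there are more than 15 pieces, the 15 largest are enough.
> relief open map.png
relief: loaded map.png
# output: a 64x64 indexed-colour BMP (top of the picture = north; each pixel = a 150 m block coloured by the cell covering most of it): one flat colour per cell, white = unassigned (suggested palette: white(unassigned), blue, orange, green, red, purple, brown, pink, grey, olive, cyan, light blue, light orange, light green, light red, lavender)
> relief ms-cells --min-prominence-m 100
<image width="64" height="64" href="data:image/bmp;base64,Qk12CAAAAAAAAHYAAAAoAAAAQAAAAEAAAAABAAQAAAAAAAAIAAATCwAAEwsAABAAAAAAAAAA////ALR3HwAOf/8ALKAsACgn1gC9Z5QAS1aMAMJ34wB/f38AIr28AM++FwDox64AeLv/AIrfmACWmP8A1bDFAIiIiIiIIiIiIREiIiIiIiIiIiIiIiIiIqqqqmZmZmZmiIiIiIiCIRERERIiIiIiIiIiIiIiIiIiqqqqZmZmZmaIiIiIiIcRERERESIiIiIiIiIiIiIiIiKqqqZmZmZmZoiIiIiIdxERERERIiIiIiIiIiIiIiIiIqqqpmZmZmZmiIiIiId3cRERERESIiIiIiIiIiIiIiIiIqpmZmZmZmaIiIiId3d3EREREREiIiIiIiIiIiIiIiIiImZmZmZmZoiIiId3d3dxERERERIiIiIiIiIiIiIiIiIiZmZmZmZmiIiId3d3d3cRERERESIiIiIiIiIiIiIiIiJmZmZmZmaIiHd3d3d3dxEREREREiIiIiIiIiIiIiIiImZmZmZmZnd3d3d3d3d3EREREREREiIiIiIiIiIiIiIiZmZmZmZmd3d3d3d3d3dxERERERERIiIiIiIiIiIiIiJmZmZmZmZ3d3d3d3d3d3EREREREREiIiIiIiIiIiIiImZmZmZmZnd3d3d3d3dzMRERERERERIiIiIiIiIiIiIiJmZmZmZmd3d3d3d3dzMzEREREREREiIiIiIiIiIiIiImZmZmZmZ3dzMzMzMzMzMxEREREREREiIiIiIiIiIiIiJmZmZmZnczMzMzMzMzMzMRERERERERIiIiIiIiIiIiImZmZmZmkzMzMzMzMzMzMzEREREREREiIiIiIiIiIiIiJERmZmaZMzMzMzMzMzMzMRERERERERIiIiIiIiIiIiJERERmZJmZkzMzMzMzMzMzERERERERESIiIiIiIiIiREREREREmZmZMzMzMzMzMzMREREREREREiIiIiIiIiRERERERESZmZmTMzMzMzMzMzERERERERERIiIiIiIkRERERERERJmZmZMzMzMzMzMzMREREREREREiIiIiJEREREREREREmZmZMzMzMzMzMzMzERERERERESIiIiJERERERERERESZmZMzMzMzMzMzMzMxERERERERIiIiJERERERERERERJmZMzMzMzMzMzMzMzEREREREREiIiIkREREREREREREmZkzMzMzMzMzMzMzMRERERERESIiIiJERERERERERESZmTMzMzMzMzMzMzMxERERERESIiIiIkRERERERERERJmZMzMzMzMzMzMzMzERERERERIiIiIiREREREREREREmZkzMzMzMzMzMzMxEREREREREiIiIiIkRERERERERESZkzMzMzMzMzMzMxERERERERERIiIiIiRERERERERERDMzMzMzMzMzMzMxEREREREREREiIiIiJEREREREREREMzMzMzMzMzMzMzERERERERERESIiIiIkREREREREREQzMzMzMzMzMzMzMRERERERERERIiIiIiRERERERERERDMzMzMzMzMzMzMxEREREREREREiIiIiJEREREREREREMzMzMzMzMzMzMzERERERERERERIiIiIkREREREREREQzMzMzMzMzMzMzMREREREREREREiIiIkRERERERERERDMzMzMzMzMzMzMxERERERERERESIiIiREREREREREREMzMzMzMzMzMzMxERERERERERERIiIiJEREREREREREQzMzMzMzMzMzMxEREREREREREREiIiIkRERERERERERDMzMzMzMzMzMxEREREREREREREiIiIiREREREREREREMzMzMzMzMzMxERERERERERERESIiIiJEREREREREREQzMzMzMzMzMxEREREREREREREiIiIiJERERERERERERDMzMzMzMzMxERERERERERERIiIiIiIkREREREREREREMzMzMzMzMzERERERERERERIiIiIiIiREREREREREREQzMzMzMzMzERERERERERERIiIiIiIiJERERERERERERDMzMzMzMzMREREREREREREiIiIiIiJEREREREREVUREMzMzMzMzMxEREREREREREiIiIiIiIkRERERERFVVVUQzMzMzMzMzERERERERERESIiIiIiIiRERERERFVVVVVDMzMzMzMzMxERERERERERIiIiIiIiRERERVVVVVVVVVETMzMzMzMzERERERERERIiIiIiIiJERERVVVVVVVVVUREzMzMzMzMxERERERERIiIiIiIiJEREVVVVVVVVVVVRERMzMRMzMzEREREREREiIiIiIiIkRFVVVVVVVVVVVVERETERERERERERERERERIiIiIiIiIiVVVVVVVVVVVVUREREREREREREREREREREiIiIiIiIiIlVVVVVVVVVVVRERERERERERERERERERESIiIiIiIiIiJVVVVVVVVVVVERERERERERERERERERERIiIiIiIiIiIlVVVVVVVVVVUREREREREREREREREREREiIiIiIiIiIiJVVVVVVVVVVRERERERERERERERERERESIiIiIiIiIiIiVVVVVVVVVVEREREREREREREREREREiIiIiIiIiIiIiJVVVVVVVVVUREREREREREREREREREiIiIiIiIiIiIiIiVVVVVVVVVRERERERERERERERERIiIiIiIiIiIiIiIiIlVVVVVVVVEREREREREREREREiIiIiIiIiIiIiIiIiIiIiJVVVVVUREREREREREREREiIiIiIiIiIiIiIiIiIiIiIlVVVVVREREREREREREREiIiIiIiIiIiIiIiIiIiIiIiVVVVVV"/>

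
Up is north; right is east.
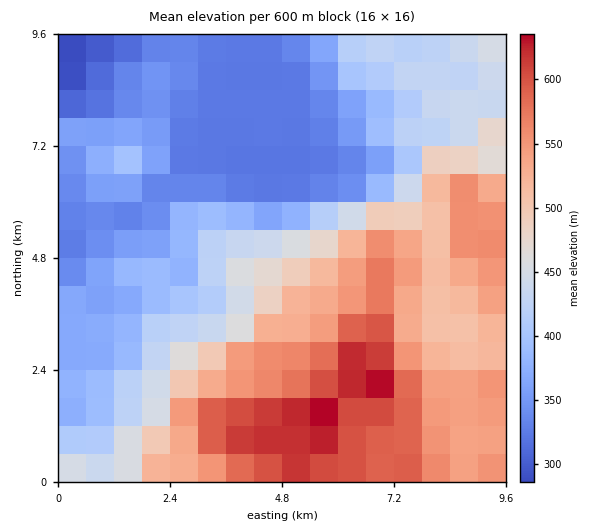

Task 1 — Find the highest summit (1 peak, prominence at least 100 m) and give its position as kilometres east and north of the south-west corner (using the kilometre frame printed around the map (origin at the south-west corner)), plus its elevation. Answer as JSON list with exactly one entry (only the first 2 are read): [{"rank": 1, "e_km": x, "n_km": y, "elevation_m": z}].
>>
[{"rank": 1, "e_km": 5.56, "n_km": 1.31, "elevation_m": 652}]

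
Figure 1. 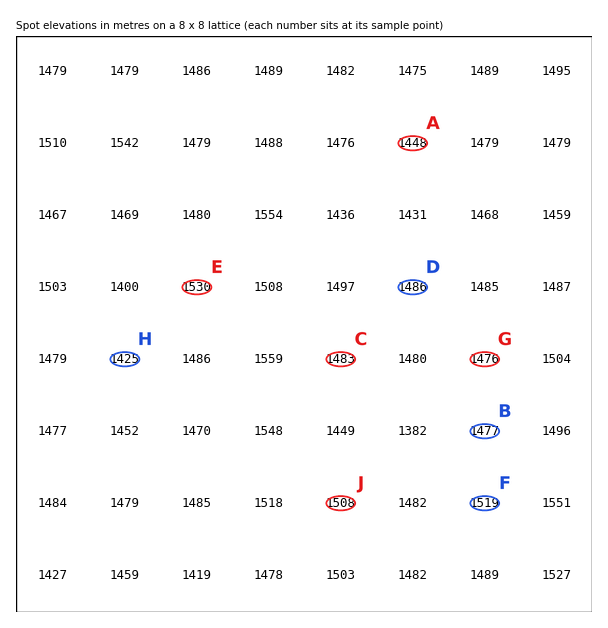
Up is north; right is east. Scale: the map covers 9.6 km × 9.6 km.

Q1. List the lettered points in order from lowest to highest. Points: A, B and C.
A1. A B C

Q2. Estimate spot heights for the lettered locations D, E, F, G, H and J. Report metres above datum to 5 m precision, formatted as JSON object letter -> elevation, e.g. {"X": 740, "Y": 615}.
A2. {"D": 1485, "E": 1530, "F": 1520, "G": 1475, "H": 1425, "J": 1510}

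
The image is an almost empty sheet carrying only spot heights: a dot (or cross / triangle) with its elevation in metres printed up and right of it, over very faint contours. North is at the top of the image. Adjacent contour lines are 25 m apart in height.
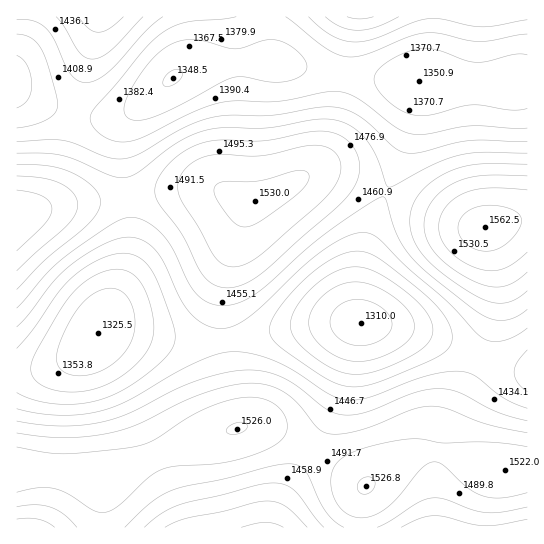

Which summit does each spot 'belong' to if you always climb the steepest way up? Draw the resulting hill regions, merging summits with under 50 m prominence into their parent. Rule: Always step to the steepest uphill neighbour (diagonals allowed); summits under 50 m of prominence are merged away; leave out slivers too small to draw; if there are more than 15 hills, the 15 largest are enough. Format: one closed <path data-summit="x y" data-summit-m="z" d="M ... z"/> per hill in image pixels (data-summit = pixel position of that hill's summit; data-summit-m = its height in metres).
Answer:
<path data-summit="366 486" data-summit-m="1527" d="M365 323l-47 1-95 17-41 0-76-13-7 3-14 18-26 15-24 7-18 1-1 155 511 1 1-157-21-3-16-5-49-23-23-8z"/><path data-summit="255 201" data-summit-m="1530" d="M281 63l-63 1-33 7-19 12-38 35-5 13 0 30 8 62-2 28-9 35-19 45 10-3 71 13 41 0 95-17 42-2-1-35 4-29 12-40 30-73 8-30 6-33-66-6z"/><path data-summit="485 227" data-summit-m="1563" d="M445 81l-26 0-2 4-2 24-10 36-38 97-7 32-1 44 2 5 5 1 23 1 30 7 23 8 49 23 16 5 20 3 1-288-57 1z"/><path data-summit="17 218" data-summit-m="1546" d="M18 91l-2 0 0 280 9 1 34-8 26-15 14-16 16-34 10-29 6-33-2-31-6-45 0-30 5-13 11-11-25 10-25 0-44-12z"/><path data-summit="101 17" data-summit-m="1488" d="M265 16l-248 0-1 74 29 15 24 8 20 4 30-1 23-12 31-27 12-6 33-7 57-1-7-14z"/><path data-summit="359 17" data-summit-m="1480" d="M527 16l-261 0-1 14 6 27 3 4 8 3 105 16 116 4 25-2z"/>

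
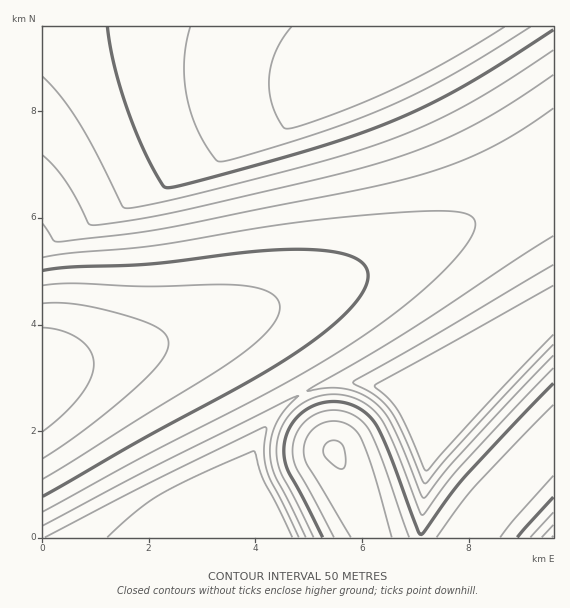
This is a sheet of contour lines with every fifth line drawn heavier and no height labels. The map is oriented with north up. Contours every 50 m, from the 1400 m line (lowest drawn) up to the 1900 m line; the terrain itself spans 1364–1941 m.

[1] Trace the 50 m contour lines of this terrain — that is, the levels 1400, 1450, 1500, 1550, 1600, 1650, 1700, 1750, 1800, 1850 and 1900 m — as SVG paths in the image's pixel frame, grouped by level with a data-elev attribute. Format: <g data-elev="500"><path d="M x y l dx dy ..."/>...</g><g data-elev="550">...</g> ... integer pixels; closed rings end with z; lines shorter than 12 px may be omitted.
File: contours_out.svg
<g data-elev="1400"><path d="M505 27l-58 35-54 27-62 26-34 12-10 2-3-1-3-4-8-16-3-13-1-15 2-15 4-13 8-13 9-12"/></g><g data-elev="1450"><path d="M531 27l-80 49-64 31-76 29-71 21-20 5-5-4-14-21-8-18-6-19-2-19-1-18 2-19 4-17"/></g><g data-elev="1500"><path d="M553 30l-90 57-36 19-36 16-40 15-47 15-100 27-36 9-5-3-10-16-22-49-15-49-9-44"/></g><g data-elev="1550"><path d="M107 537l29-26 24-16 36-19 57-25 3 4 7 25 29 57"/><path d="M553 335l-67 70-57 64-4 1-27-59-8-11-14-12-1-3 178-100"/><path d="M553 50l-48 32-38 23-38 19-38 16-44 14-58 16-109 28-52 10-4 0-2-3-26-52-20-35-16-23-17-18"/></g><g data-elev="1600"><path d="M45 537l108-56 112-54 2 2-3 24 3 18 32 66"/><path d="M553 344l-76 81-52 59-2-3-19-45-13-25-15-15-23-13 2-3 72-40 126-75"/><path d="M553 75l-42 28-35 21-35 17-37 14-39 12-46 12-135 31-53 10-34 5-8-1-22-41-12-16-12-12"/></g><g data-elev="1650"><path d="M542 537l11-12"/><path d="M43 526l109-58 145-72 1 0-15 16-7 12-5 15-1 16 5 21 31 61"/><path d="M553 355l-99 106-30 37-4-5-27-66-7-12-9-10-14-10-16-6-18-1-22 3 100-59 146-96"/><path d="M553 108l-40 27-38 20-43 16-51 14-217 43-101 13-7 1-3-2-10-16"/></g><g data-elev="1700"><path d="M530 537l23-25"/><path d="M43 512l100-55 138-72 76-45 46-33 37-32 27-31 6-11 2-9 0-4-4-4-15-4-27-1-45 3-100 10-133 22-80 7-28 4"/><path d="M553 368l-95 101-35 46-3-3-32-80-7-13-9-10-16-10-20-5-19 3-17 8-11 10-8 13-4 13 0 15 5 19 32 62"/></g><g data-elev="1750"><path d="M517 537l36-40"/><path d="M43 496l101-58 105-57 50-30 29-22 22-20 14-18 4-15-1-7-3-4-12-8-20-5-29-3-52 3-102 12-77 3-29 3"/><path d="M553 383l-89 95-43 57-3-4-33-87-8-17-7-10-14-10-17-5-18 1-16 7-9 9-8 12-4 13 0 13 5 15 34 65"/></g><g data-elev="1800"><path d="M409 537l-26-76-14-31-6-8-8-6-11-5-11-1-16 3-13 10-9 13-2 15 3 17 38 69"/><path d="M500 537l15-18 38-43"/><path d="M43 479l194-122 17-13 14-13 9-12 3-11-2-8-7-7-12-5-18-3-25-1-72 2-72-3-29 2"/><path d="M553 405l-80 83-36 49"/></g><g data-elev="1850"><path d="M392 537l-19-66-13-35-5-7-8-5-10-3-9 1-11 4-8 7-5 11 0 12 3 9 44 72"/><path d="M43 458l46-31 49-42 24-25 5-9 2-8-2-7-7-7-11-5-17-7-51-12-20-2-18 0"/></g><g data-elev="1900"><path d="M338 468l5 1 2-4-1-16-1-4-4-3-8-1-6 4-2 8 4 6z"/><path d="M43 431l20-16 17-19 11-17 3-15-4-13-11-12-17-8-19-3"/></g>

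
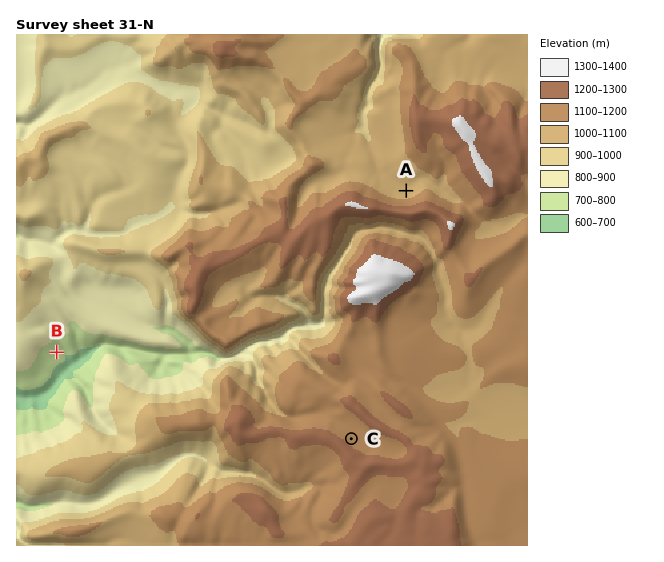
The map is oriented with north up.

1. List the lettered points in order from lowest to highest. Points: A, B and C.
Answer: B A C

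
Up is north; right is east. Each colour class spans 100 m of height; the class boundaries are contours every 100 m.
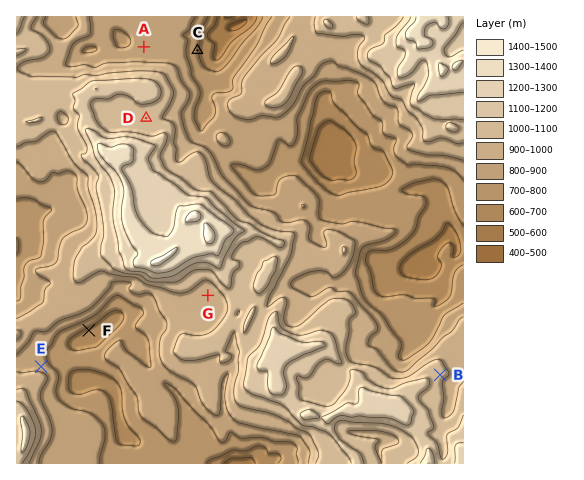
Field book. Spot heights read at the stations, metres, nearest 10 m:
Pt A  830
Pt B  1040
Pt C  710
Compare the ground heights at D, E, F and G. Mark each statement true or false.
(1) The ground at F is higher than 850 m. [false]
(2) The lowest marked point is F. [true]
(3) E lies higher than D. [false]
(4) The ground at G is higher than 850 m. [true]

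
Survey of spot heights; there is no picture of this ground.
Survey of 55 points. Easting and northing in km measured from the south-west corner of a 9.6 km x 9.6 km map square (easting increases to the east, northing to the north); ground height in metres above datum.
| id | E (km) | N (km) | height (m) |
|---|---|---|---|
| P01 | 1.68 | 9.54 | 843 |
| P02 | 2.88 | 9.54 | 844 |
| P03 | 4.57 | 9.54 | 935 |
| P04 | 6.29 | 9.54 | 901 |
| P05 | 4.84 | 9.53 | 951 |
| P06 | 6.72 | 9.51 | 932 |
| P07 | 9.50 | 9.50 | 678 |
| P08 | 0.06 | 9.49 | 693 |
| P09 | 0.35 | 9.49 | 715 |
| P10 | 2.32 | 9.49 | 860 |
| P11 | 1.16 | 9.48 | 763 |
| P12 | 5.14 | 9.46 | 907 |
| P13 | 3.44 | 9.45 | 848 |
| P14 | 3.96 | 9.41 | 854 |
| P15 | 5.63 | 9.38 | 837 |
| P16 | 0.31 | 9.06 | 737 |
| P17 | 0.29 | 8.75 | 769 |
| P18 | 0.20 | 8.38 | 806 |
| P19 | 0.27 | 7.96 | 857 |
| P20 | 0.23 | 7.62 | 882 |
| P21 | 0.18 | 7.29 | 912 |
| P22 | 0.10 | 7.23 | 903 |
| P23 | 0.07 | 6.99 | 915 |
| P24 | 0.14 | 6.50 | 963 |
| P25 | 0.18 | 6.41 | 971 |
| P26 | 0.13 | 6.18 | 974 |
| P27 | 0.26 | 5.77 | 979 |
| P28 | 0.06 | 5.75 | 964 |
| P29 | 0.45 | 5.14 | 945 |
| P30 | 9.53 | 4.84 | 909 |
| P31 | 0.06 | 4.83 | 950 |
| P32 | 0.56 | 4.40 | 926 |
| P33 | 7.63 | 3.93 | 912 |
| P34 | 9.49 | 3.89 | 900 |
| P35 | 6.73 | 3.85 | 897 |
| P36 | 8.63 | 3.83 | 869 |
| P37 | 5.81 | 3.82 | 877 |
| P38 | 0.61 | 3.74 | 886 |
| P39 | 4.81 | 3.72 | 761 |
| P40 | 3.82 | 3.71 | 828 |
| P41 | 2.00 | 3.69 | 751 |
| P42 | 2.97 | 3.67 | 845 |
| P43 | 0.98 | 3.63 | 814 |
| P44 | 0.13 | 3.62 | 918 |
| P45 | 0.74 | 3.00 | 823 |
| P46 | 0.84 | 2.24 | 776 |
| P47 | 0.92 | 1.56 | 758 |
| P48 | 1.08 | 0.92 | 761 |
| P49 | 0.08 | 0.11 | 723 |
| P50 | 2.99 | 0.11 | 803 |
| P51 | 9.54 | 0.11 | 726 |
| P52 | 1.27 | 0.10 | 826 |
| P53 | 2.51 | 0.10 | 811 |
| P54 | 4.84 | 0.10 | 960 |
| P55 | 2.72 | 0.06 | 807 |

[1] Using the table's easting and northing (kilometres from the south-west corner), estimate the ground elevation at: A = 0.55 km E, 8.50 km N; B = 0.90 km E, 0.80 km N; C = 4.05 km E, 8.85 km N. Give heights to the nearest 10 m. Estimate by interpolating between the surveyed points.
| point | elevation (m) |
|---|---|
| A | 850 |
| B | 760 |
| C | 870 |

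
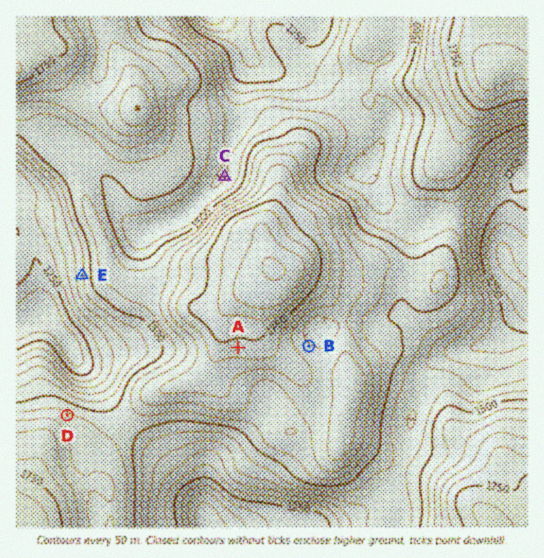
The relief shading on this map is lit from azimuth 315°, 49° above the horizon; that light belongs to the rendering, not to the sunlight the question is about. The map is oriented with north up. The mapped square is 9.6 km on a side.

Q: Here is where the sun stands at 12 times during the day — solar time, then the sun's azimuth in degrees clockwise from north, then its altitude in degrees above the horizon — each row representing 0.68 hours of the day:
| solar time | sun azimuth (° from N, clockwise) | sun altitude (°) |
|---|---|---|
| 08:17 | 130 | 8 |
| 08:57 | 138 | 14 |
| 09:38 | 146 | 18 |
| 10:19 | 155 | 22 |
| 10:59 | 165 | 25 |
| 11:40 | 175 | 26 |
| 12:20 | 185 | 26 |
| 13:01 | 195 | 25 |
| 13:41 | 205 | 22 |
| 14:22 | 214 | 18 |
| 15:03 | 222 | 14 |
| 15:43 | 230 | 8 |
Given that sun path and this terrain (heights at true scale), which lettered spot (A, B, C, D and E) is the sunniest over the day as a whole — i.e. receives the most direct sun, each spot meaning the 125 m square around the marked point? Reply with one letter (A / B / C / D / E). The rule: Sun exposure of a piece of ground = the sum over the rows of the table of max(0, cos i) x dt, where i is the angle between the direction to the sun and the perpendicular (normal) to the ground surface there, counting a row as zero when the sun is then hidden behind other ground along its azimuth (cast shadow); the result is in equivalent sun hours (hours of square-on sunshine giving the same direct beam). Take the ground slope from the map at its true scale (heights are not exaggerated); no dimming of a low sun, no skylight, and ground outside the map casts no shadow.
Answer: A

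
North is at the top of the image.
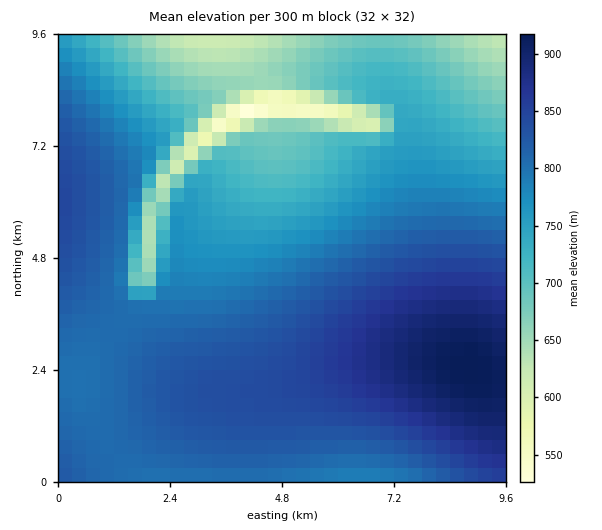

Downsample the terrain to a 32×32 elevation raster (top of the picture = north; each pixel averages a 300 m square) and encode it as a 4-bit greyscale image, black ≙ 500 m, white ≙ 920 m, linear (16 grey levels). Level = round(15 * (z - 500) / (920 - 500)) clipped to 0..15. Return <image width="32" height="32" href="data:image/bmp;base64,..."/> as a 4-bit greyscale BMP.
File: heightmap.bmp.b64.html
<image width="32" height="32" href="data:image/bmp;base64,Qk12AgAAAAAAAHYAAAAoAAAAIAAAACAAAAABAAQAAAAAAAACAAATCwAAEwsAABAAAAAAAAAAAAAAABEREQAiIiIAMzMzAERERABVVVUAZmZmAHd3dwCIiIgAmZmZAKqqqgC7u7sAzMzMAN3d3QDu7u4A////AMu7u7u7u7u7u7qqqru8zM27u7u7u7u7u7u7u7u7zM3du7u7u7vMzMzLu7u8zM3d3ru7u7vMzMzMzMzMzM3d7u67u7u8zMzMzMzMzM3d3u7uu7u7vMzMzMzMzN3d3u7v/7u7u7zMzMzMzN3d3e7u//+7u7u8zMzMzMzd3d7u7///u7u7vMzMzMzM3d3u7v///7u7u7u8zMzMzN3d7u7///+7u7u7u7vMzMzN3d7u7//uu7u7u7u7u7zMzN3d7u7u7ru7u7u7u7u7zMzN3d7u7u7Lu7maqqq7u7vMzN3d3d3dzLunaqqqqqu7u8zM3d3d3cy7t1mqqqqqq7u8zMzMzMzMy7hZqqqqqqqru7zMzMzMzMu4WKqZmZmaqqu7u7zLu8zLuVepmZmZmZqqq7u7u7vMy7pWmZmYiImZmqqru7uqzMu6dZmZiIiIiZmqqqqqqszLu4VpmIiIiIiZmqqqqpnMy7umRoiHd3eIiZmZmZmZzMu6qFNnd3d3eIiZmZmZiMy7uql0NGd3d3eIiJmZiIjLu6qZh0IkVmZlREaZmIiHu7qpmIdkIRIiIjRXmIiHd7uqmYh3ZlQiI0Z4iIiId3a6qZh3ZmZmZmZ3iIiIh3ZmqpmHdmVVVVZmd3iIiHdmZamYd2ZVVVVVZmd3d3d2ZlWZh3ZVVEREVVZmZ3d2ZlVV"/>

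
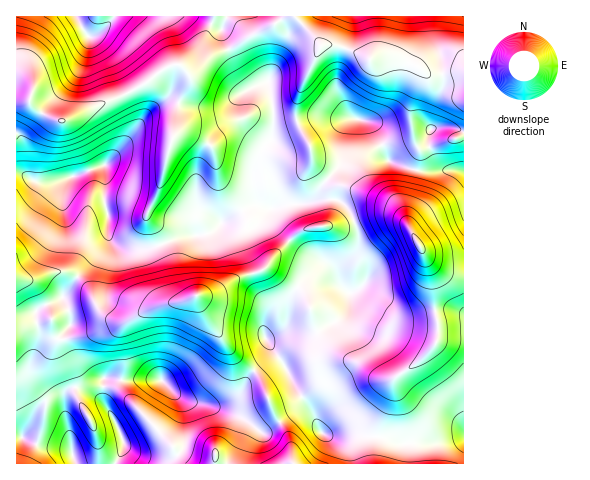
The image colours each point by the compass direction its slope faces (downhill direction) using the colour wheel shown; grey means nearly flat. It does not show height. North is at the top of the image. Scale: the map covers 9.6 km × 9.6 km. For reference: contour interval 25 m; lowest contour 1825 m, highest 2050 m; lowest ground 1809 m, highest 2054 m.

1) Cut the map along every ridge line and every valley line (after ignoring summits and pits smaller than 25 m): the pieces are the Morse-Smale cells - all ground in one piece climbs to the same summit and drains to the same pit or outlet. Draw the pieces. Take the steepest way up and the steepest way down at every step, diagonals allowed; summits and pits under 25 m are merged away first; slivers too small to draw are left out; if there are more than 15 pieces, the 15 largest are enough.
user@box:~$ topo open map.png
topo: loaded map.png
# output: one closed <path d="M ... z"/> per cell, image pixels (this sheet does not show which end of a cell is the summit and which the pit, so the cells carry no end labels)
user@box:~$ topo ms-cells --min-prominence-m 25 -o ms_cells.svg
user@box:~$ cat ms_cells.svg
<path d="M229 50l-18 6-21 17-10-8-8 0-13 7-12 10-21 12-63 27-10-2-14-7-10-11-12 1-1 70 19 10 19 1 50-18 1 39 3 11 0 21 9 10 19 3 19-2 31-12 16 0 8-2 13-12 30-16 20 3 14-4 15 0 11-4 15-21-14-14-4-19-13-24-24 8 1-18-6-30-15 5-2-1-13-17z"/><path d="M389 214l-19 2-16 6 5 19-1 9-18 24 2 11-8-12-6-5-5 0-17 10-15 19-7 31-4 4-14 7 20 28 8 18 17 25 8 20 4 4 37 0 25 3 14 6 41 0 20-5 4-1 0-100-23 0-4 2 1-14-3-13-1-25-10-32-15-28-10-9z"/><path d="M227 16l-112 0-13 15-11 6-2 0-5-6-8-15-59 0-1 86 13-1 10 11 14 7 10 2 63-27 21-12 12-10 13-7 8 0 10 8 21-17 17-7-7-17z"/><path d="M335 199l-48 5-14 4-20-3-30 16-13 12-29 3-36 13-28-3-8-10-4 10-21 23-6 9 12 12 6 16 8 9 15 7 7 0 36-18 24-3 11-6 14-1 25-16 28-9 10-13 21-22 9-4 16-4 21 0 12-4 1-1-6-12-7-7z"/><path d="M354 221l-13 5-21 0-16 4-9 4-19 20-12 15-28 9-25 16-14 1 7 18 21 30 28 28 17-15 2-7-6-10 14-7 4-4 4-10 1-16 12-19 15-11 12-4 6 5 6 11 0-10 4-7 12-11 2-6 0-19z"/><path d="M196 296l-10 5-19 2-20 7-18 10-7 7-2 8 3 19-1 26 39 0 19 18 29 8 15-2 17-12 6-13 7-8-29-28-21-30z"/><path d="M336 45l-14 0-3 3-22 50-1 21 4 2 9-3 42 0 16 3 8 9 12 29 29 11 4-20-7-16-3-26 12-27 1-10-7-6-23-8-15-1-8 3z"/><path d="M104 165l-50 18-19-1-10-7-9-2 0 104 2 1 16 2 22-8 14 1 7 4 28-31 3-5 0-26-3-11z"/><path d="M255 372l-8 7-6 13-17 12-15 2-17-4-16-6 8 15 1 27-2 11-5 5 8 9 106 0-3-25-14-22-11-28z"/><path d="M463 16l-168 1 19 18 7 11 20 0 29 13 8-3 15 1 25 9 9 8 8 2 18-4 11 1z"/><path d="M110 378l-6 1-2 17 3 10-11-13-11-5-9-1-9 6 0 24 11 46 39 1 7-12 2-8 5 6 17 7 23 2 7-3 2-2-9-13-45-48-3-7 0-5z"/><path d="M294 16l-9 1-57 32 10 20 13 17 2 1 15-5 6 30-1 18 4-3 20-7 0-22 23-51-6-12z"/><path d="M52 319l-15 4 2 17-9 27 0 8 5 9 12 15 9 2 7 6 1 6 1-20 9-6 9 1 11 5 9 9 1-23 6-1 10 2 2-3 1-23-3-19 2-8 5-5-16 2-15 8-15 5-22 2-5-4z"/><path d="M459 170l-42 0-10 37 0 14 16 32 11 13 15 8 14 2 1-104z"/><path d="M357 119l-4 0-6 6-2 26-3 11-14 17 8 6 18 4 36 15 11 10 6 10 0-17 9-36-27-10-16-35-6-5z"/>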